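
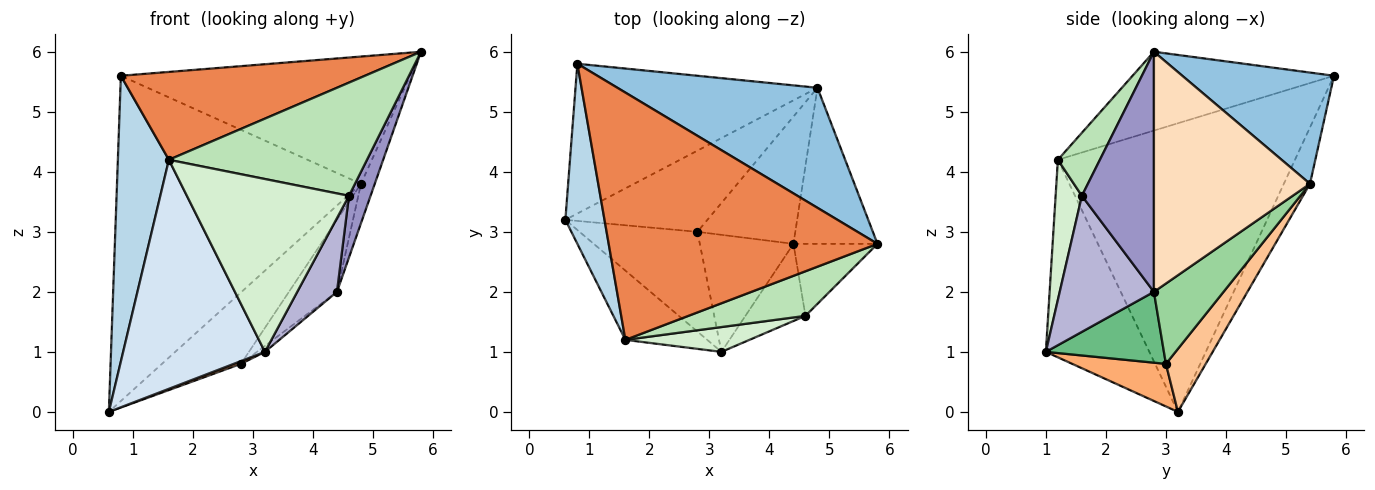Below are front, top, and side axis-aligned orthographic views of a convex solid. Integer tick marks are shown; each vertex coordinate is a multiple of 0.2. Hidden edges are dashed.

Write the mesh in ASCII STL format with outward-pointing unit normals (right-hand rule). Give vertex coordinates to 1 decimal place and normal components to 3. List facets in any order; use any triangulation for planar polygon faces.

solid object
 facet normal -0.097 0.904 -0.416
  outer loop
   vertex 4.8 5.4 3.8
   vertex 0.6 3.2 0.0
   vertex 0.8 5.8 5.6
  endloop
 endfacet
 facet normal 0.356 0.680 0.641
  outer loop
   vertex 4.8 5.4 3.8
   vertex 0.8 5.8 5.6
   vertex 5.8 2.8 6.0
  endloop
 endfacet
 facet normal -0.969 -0.209 0.131
  outer loop
   vertex 1.6 1.2 4.2
   vertex 0.8 5.8 5.6
   vertex 0.6 3.2 0.0
  endloop
 endfacet
 facet normal -0.573 -0.785 -0.237
  outer loop
   vertex 1.6 1.2 4.2
   vertex 0.6 3.2 0.0
   vertex 3.2 1.0 1.0
  endloop
 endfacet
 facet normal -0.266 -0.323 0.908
  outer loop
   vertex 1.6 1.2 4.2
   vertex 5.8 2.8 6.0
   vertex 0.8 5.8 5.6
  endloop
 endfacet
 facet normal 0.340 -0.026 -0.940
  outer loop
   vertex 2.8 3.0 0.8
   vertex 3.2 1.0 1.0
   vertex 0.6 3.2 0.0
  endloop
 endfacet
 facet normal 0.316 0.627 -0.712
  outer loop
   vertex 2.8 3.0 0.8
   vertex 0.6 3.2 0.0
   vertex 4.8 5.4 3.8
  endloop
 endfacet
 facet normal 0.941 0.083 -0.329
  outer loop
   vertex 4.4 2.8 2.0
   vertex 4.8 5.4 3.8
   vertex 5.8 2.8 6.0
  endloop
 endfacet
 facet normal 0.603 0.041 -0.797
  outer loop
   vertex 4.4 2.8 2.0
   vertex 3.2 1.0 1.0
   vertex 2.8 3.0 0.8
  endloop
 endfacet
 facet normal 0.581 0.401 -0.708
  outer loop
   vertex 4.4 2.8 2.0
   vertex 2.8 3.0 0.8
   vertex 4.8 5.4 3.8
  endloop
 endfacet
 facet normal 0.194 -0.913 0.360
  outer loop
   vertex 4.6 1.6 3.6
   vertex 5.8 2.8 6.0
   vertex 1.6 1.2 4.2
  endloop
 endfacet
 facet normal 0.158 -0.977 0.140
  outer loop
   vertex 4.6 1.6 3.6
   vertex 1.6 1.2 4.2
   vertex 3.2 1.0 1.0
  endloop
 endfacet
 facet normal 0.908 -0.272 -0.318
  outer loop
   vertex 4.6 1.6 3.6
   vertex 4.4 2.8 2.0
   vertex 5.8 2.8 6.0
  endloop
 endfacet
 facet normal 0.854 -0.360 -0.377
  outer loop
   vertex 4.6 1.6 3.6
   vertex 3.2 1.0 1.0
   vertex 4.4 2.8 2.0
  endloop
 endfacet
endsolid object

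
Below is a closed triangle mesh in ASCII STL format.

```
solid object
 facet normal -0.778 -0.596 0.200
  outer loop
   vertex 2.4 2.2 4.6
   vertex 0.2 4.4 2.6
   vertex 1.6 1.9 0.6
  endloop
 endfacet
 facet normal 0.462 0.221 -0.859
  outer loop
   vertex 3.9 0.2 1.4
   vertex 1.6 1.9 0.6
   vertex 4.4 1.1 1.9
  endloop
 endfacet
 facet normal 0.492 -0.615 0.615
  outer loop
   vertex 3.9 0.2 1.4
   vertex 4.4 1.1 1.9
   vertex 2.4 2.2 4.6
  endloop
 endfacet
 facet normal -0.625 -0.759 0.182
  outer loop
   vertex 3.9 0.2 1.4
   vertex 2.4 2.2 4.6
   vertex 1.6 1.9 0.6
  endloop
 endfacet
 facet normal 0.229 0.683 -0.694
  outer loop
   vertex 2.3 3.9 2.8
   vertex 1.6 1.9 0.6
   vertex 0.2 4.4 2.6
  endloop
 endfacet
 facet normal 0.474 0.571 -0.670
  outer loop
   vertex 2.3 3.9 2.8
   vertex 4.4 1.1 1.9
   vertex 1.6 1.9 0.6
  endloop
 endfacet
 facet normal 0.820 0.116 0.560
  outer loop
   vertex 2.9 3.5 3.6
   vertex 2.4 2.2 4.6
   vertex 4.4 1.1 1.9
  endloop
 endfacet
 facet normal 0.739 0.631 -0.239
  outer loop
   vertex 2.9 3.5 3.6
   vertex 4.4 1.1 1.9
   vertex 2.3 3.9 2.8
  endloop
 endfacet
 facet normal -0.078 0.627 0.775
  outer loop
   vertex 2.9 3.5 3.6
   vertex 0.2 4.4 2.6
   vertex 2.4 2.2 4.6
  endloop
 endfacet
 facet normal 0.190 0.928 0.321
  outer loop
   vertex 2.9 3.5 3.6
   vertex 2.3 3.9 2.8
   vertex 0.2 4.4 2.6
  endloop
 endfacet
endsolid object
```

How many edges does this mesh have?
15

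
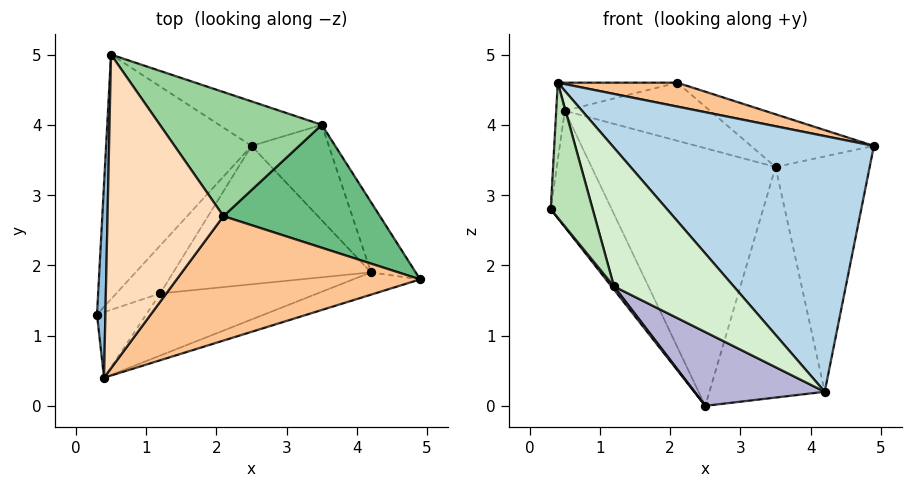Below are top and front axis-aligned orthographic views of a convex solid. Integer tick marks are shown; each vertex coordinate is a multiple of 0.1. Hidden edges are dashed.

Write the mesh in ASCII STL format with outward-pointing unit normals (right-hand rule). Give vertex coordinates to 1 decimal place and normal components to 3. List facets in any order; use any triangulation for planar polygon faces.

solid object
 facet normal -0.851 0.226 -0.475
  outer loop
   vertex 2.5 3.7 0.0
   vertex 0.3 1.3 2.8
   vertex 0.5 5.0 4.2
  endloop
 endfacet
 facet normal -0.997 0.028 0.069
  outer loop
   vertex 0.4 0.4 4.6
   vertex 0.5 5.0 4.2
   vertex 0.3 1.3 2.8
  endloop
 endfacet
 facet normal 0.281 -0.956 -0.083
  outer loop
   vertex 4.2 1.9 0.2
   vertex 4.9 1.8 3.7
   vertex 0.4 0.4 4.6
  endloop
 endfacet
 facet normal 0.272 0.948 -0.164
  outer loop
   vertex 3.5 4.0 3.4
   vertex 2.5 3.7 0.0
   vertex 0.5 5.0 4.2
  endloop
 endfacet
 facet normal 0.843 0.515 -0.154
  outer loop
   vertex 3.5 4.0 3.4
   vertex 4.9 1.8 3.7
   vertex 4.2 1.9 0.2
  endloop
 endfacet
 facet normal 0.715 0.646 -0.267
  outer loop
   vertex 3.5 4.0 3.4
   vertex 4.2 1.9 0.2
   vertex 2.5 3.7 0.0
  endloop
 endfacet
 facet normal 0.247 -0.183 0.952
  outer loop
   vertex 2.1 2.7 4.6
   vertex 0.4 0.4 4.6
   vertex 4.9 1.8 3.7
  endloop
 endfacet
 facet normal -0.120 0.089 0.989
  outer loop
   vertex 2.1 2.7 4.6
   vertex 0.5 5.0 4.2
   vertex 0.4 0.4 4.6
  endloop
 endfacet
 facet normal 0.389 0.363 0.847
  outer loop
   vertex 2.1 2.7 4.6
   vertex 4.9 1.8 3.7
   vertex 3.5 4.0 3.4
  endloop
 endfacet
 facet normal 0.358 0.396 0.846
  outer loop
   vertex 2.1 2.7 4.6
   vertex 3.5 4.0 3.4
   vertex 0.5 5.0 4.2
  endloop
 endfacet
 facet normal -0.228 -0.876 -0.425
  outer loop
   vertex 1.2 1.6 1.7
   vertex 0.4 0.4 4.6
   vertex 0.3 1.3 2.8
  endloop
 endfacet
 facet normal -0.112 -0.907 -0.406
  outer loop
   vertex 1.2 1.6 1.7
   vertex 4.2 1.9 0.2
   vertex 0.4 0.4 4.6
  endloop
 endfacet
 facet normal -0.768 -0.043 -0.640
  outer loop
   vertex 1.2 1.6 1.7
   vertex 0.3 1.3 2.8
   vertex 2.5 3.7 0.0
  endloop
 endfacet
 facet normal -0.367 -0.438 -0.821
  outer loop
   vertex 1.2 1.6 1.7
   vertex 2.5 3.7 0.0
   vertex 4.2 1.9 0.2
  endloop
 endfacet
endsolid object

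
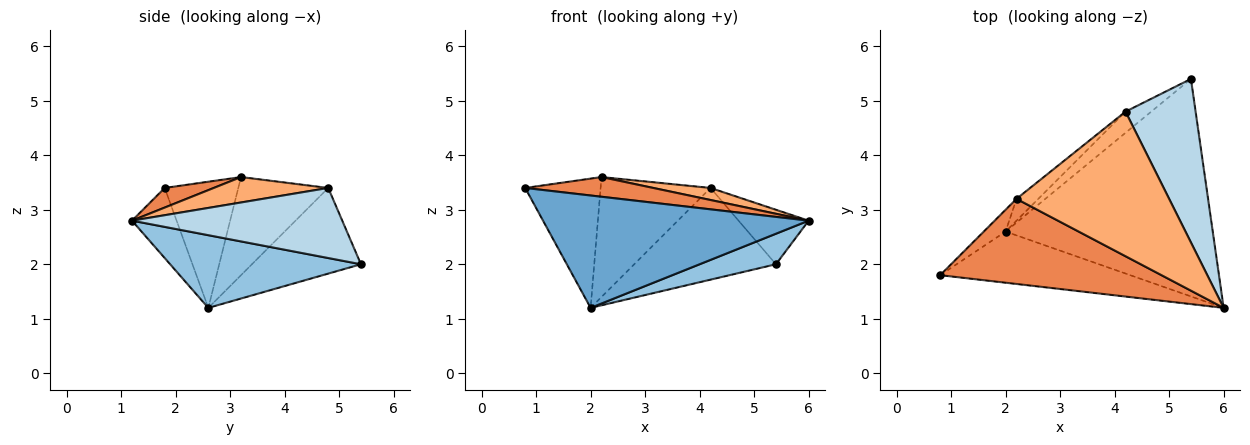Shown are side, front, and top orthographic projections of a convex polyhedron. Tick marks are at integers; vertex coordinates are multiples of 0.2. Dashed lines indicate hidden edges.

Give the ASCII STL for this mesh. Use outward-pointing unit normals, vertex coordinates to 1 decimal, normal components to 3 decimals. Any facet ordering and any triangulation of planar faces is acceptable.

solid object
 facet normal -0.151 -0.900 -0.410
  outer loop
   vertex 2.0 2.6 1.2
   vertex 6.0 1.2 2.8
   vertex 0.8 1.8 3.4
  endloop
 endfacet
 facet normal 0.328 -0.131 -0.935
  outer loop
   vertex 2.0 2.6 1.2
   vertex 5.4 5.4 2.0
   vertex 6.0 1.2 2.8
  endloop
 endfacet
 facet normal 0.688 0.229 0.688
  outer loop
   vertex 4.2 4.8 3.4
   vertex 6.0 1.2 2.8
   vertex 5.4 5.4 2.0
  endloop
 endfacet
 facet normal -0.600 0.780 -0.180
  outer loop
   vertex 4.2 4.8 3.4
   vertex 5.4 5.4 2.0
   vertex 2.0 2.6 1.2
  endloop
 endfacet
 facet normal 0.086 -0.225 0.971
  outer loop
   vertex 2.2 3.2 3.6
   vertex 0.8 1.8 3.4
   vertex 6.0 1.2 2.8
  endloop
 endfacet
 facet normal 0.164 -0.082 0.983
  outer loop
   vertex 2.2 3.2 3.6
   vertex 6.0 1.2 2.8
   vertex 4.2 4.8 3.4
  endloop
 endfacet
 facet normal -0.693 0.711 -0.120
  outer loop
   vertex 2.2 3.2 3.6
   vertex 2.0 2.6 1.2
   vertex 0.8 1.8 3.4
  endloop
 endfacet
 facet normal -0.627 0.766 -0.139
  outer loop
   vertex 2.2 3.2 3.6
   vertex 4.2 4.8 3.4
   vertex 2.0 2.6 1.2
  endloop
 endfacet
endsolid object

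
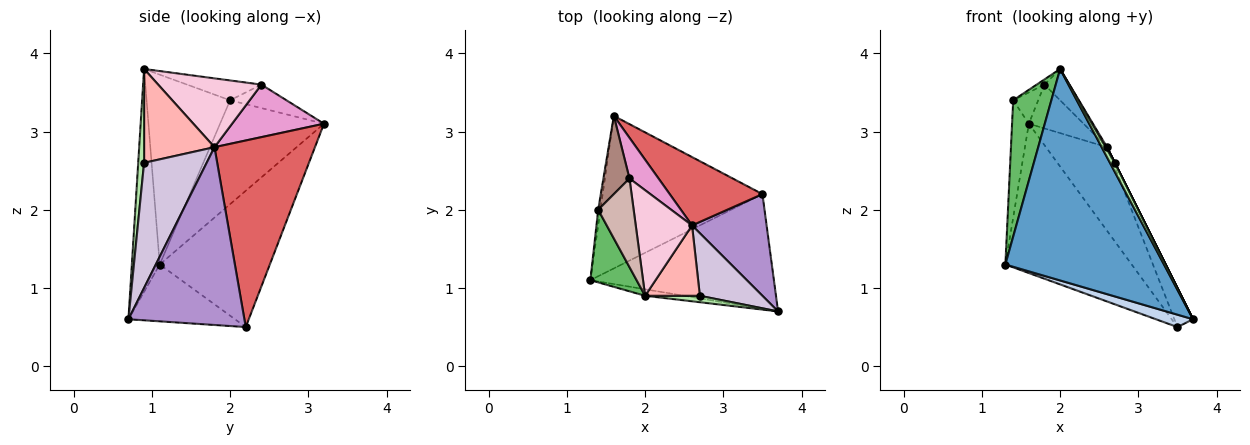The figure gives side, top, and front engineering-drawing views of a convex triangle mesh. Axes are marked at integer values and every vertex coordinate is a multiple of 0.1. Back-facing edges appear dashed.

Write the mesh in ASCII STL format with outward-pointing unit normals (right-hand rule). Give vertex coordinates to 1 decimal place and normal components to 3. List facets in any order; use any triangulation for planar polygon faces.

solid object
 facet normal -0.173 -0.984 -0.030
  outer loop
   vertex 2.0 0.9 3.8
   vertex 1.3 1.1 1.3
   vertex 3.7 0.7 0.6
  endloop
 endfacet
 facet normal -0.294 -0.103 -0.950
  outer loop
   vertex 3.5 2.2 0.5
   vertex 3.7 0.7 0.6
   vertex 1.3 1.1 1.3
  endloop
 endfacet
 facet normal -0.521 0.597 -0.610
  outer loop
   vertex 3.5 2.2 0.5
   vertex 1.3 1.1 1.3
   vertex 1.6 3.2 3.1
  endloop
 endfacet
 facet normal -0.987 0.159 -0.021
  outer loop
   vertex 1.4 2.0 3.4
   vertex 1.6 3.2 3.1
   vertex 1.3 1.1 1.3
  endloop
 endfacet
 facet normal -0.888 -0.406 0.216
  outer loop
   vertex 1.4 2.0 3.4
   vertex 1.3 1.1 1.3
   vertex 2.0 0.9 3.8
  endloop
 endfacet
 facet normal 0.701 -0.584 0.409
  outer loop
   vertex 2.7 0.9 2.6
   vertex 2.0 0.9 3.8
   vertex 3.7 0.7 0.6
  endloop
 endfacet
 facet normal 0.787 0.478 0.391
  outer loop
   vertex 2.6 1.8 2.8
   vertex 3.5 2.2 0.5
   vertex 1.6 3.2 3.1
  endloop
 endfacet
 facet normal 0.864 -0.016 0.504
  outer loop
   vertex 2.6 1.8 2.8
   vertex 2.0 0.9 3.8
   vertex 2.7 0.9 2.6
  endloop
 endfacet
 facet normal 0.912 0.147 0.383
  outer loop
   vertex 2.6 1.8 2.8
   vertex 3.7 0.7 0.6
   vertex 3.5 2.2 0.5
  endloop
 endfacet
 facet normal 0.894 0.000 0.447
  outer loop
   vertex 2.6 1.8 2.8
   vertex 2.7 0.9 2.6
   vertex 3.7 0.7 0.6
  endloop
 endfacet
 facet normal -0.641 0.285 0.712
  outer loop
   vertex 1.8 2.4 3.6
   vertex 1.6 3.2 3.1
   vertex 1.4 2.0 3.4
  endloop
 endfacet
 facet normal -0.487 0.051 0.872
  outer loop
   vertex 1.8 2.4 3.6
   vertex 1.4 2.0 3.4
   vertex 2.0 0.9 3.8
  endloop
 endfacet
 facet normal 0.776 0.462 0.429
  outer loop
   vertex 1.8 2.4 3.6
   vertex 2.6 1.8 2.8
   vertex 1.6 3.2 3.1
  endloop
 endfacet
 facet normal 0.761 0.184 0.622
  outer loop
   vertex 1.8 2.4 3.6
   vertex 2.0 0.9 3.8
   vertex 2.6 1.8 2.8
  endloop
 endfacet
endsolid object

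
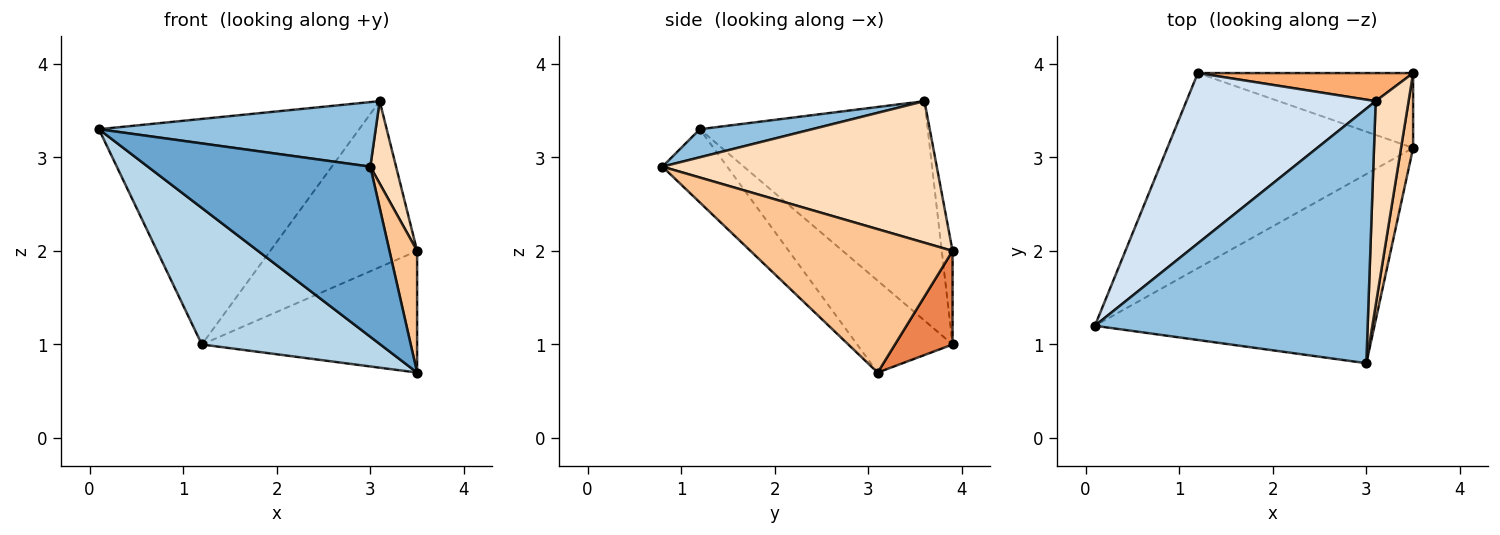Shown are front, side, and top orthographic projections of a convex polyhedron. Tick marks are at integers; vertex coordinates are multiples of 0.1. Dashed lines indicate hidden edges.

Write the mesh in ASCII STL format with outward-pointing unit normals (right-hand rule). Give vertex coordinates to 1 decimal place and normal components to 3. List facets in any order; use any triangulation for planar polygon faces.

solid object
 facet normal -0.191 -0.656 -0.730
  outer loop
   vertex 3.0 0.8 2.9
   vertex 0.1 1.2 3.3
   vertex 3.5 3.1 0.7
  endloop
 endfacet
 facet normal 0.099 -0.245 0.965
  outer loop
   vertex 3.1 3.6 3.6
   vertex 0.1 1.2 3.3
   vertex 3.0 0.8 2.9
  endloop
 endfacet
 facet normal -0.293 -0.548 -0.783
  outer loop
   vertex 1.2 3.9 1.0
   vertex 3.5 3.1 0.7
   vertex 0.1 1.2 3.3
  endloop
 endfacet
 facet normal -0.573 0.654 0.494
  outer loop
   vertex 1.2 3.9 1.0
   vertex 0.1 1.2 3.3
   vertex 3.1 3.6 3.6
  endloop
 endfacet
 facet normal 0.222 0.830 -0.511
  outer loop
   vertex 3.5 3.9 2.0
   vertex 3.5 3.1 0.7
   vertex 1.2 3.9 1.0
  endloop
 endfacet
 facet normal -0.072 0.983 0.166
  outer loop
   vertex 3.5 3.9 2.0
   vertex 1.2 3.9 1.0
   vertex 3.1 3.6 3.6
  endloop
 endfacet
 facet normal 0.987 -0.135 0.083
  outer loop
   vertex 3.5 3.9 2.0
   vertex 3.0 0.8 2.9
   vertex 3.5 3.1 0.7
  endloop
 endfacet
 facet normal 0.970 -0.091 0.225
  outer loop
   vertex 3.5 3.9 2.0
   vertex 3.1 3.6 3.6
   vertex 3.0 0.8 2.9
  endloop
 endfacet
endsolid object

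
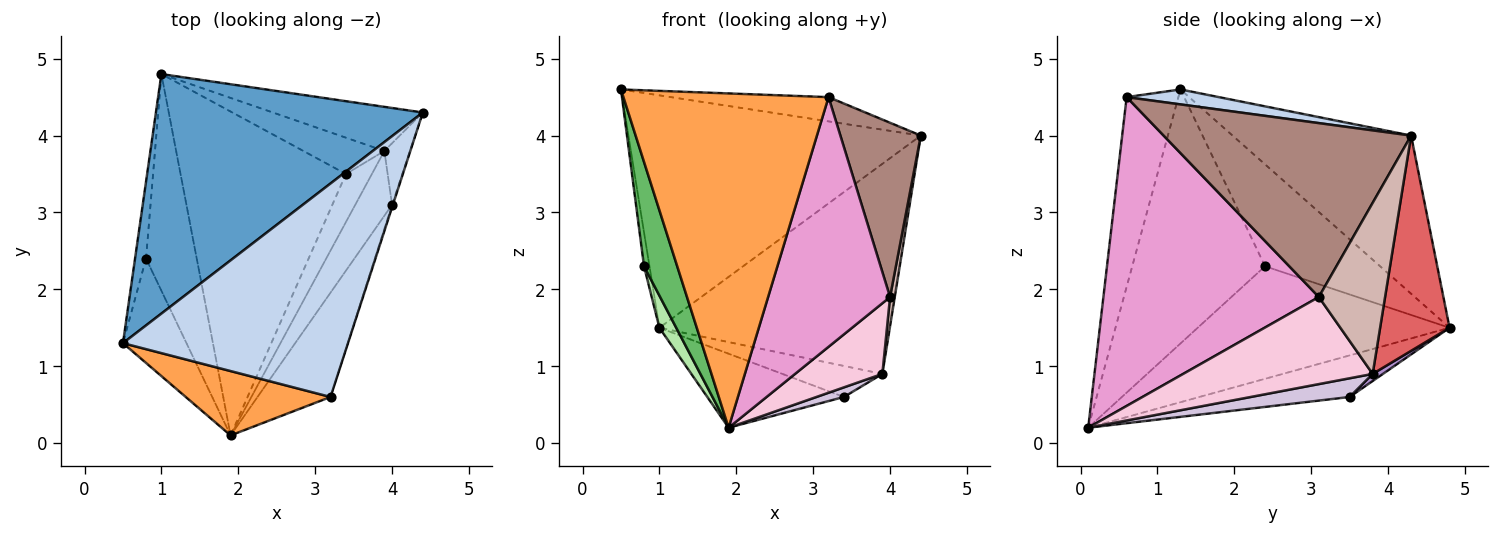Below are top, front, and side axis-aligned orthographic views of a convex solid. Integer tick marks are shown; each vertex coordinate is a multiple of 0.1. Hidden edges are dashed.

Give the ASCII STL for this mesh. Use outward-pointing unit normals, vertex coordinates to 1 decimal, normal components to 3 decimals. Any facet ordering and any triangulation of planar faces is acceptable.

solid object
 facet normal -0.391 0.641 0.660
  outer loop
   vertex 1.0 4.8 1.5
   vertex 0.5 1.3 4.6
   vertex 4.4 4.3 4.0
  endloop
 endfacet
 facet normal 0.066 0.113 0.991
  outer loop
   vertex 3.2 0.6 4.5
   vertex 4.4 4.3 4.0
   vertex 0.5 1.3 4.6
  endloop
 endfacet
 facet normal -0.240 -0.953 0.183
  outer loop
   vertex 3.2 0.6 4.5
   vertex 0.5 1.3 4.6
   vertex 1.9 0.1 0.2
  endloop
 endfacet
 facet normal -0.993 0.047 -0.107
  outer loop
   vertex 0.8 2.4 2.3
   vertex 0.5 1.3 4.6
   vertex 1.0 4.8 1.5
  endloop
 endfacet
 facet normal -0.943 -0.236 -0.236
  outer loop
   vertex 0.8 2.4 2.3
   vertex 1.9 0.1 0.2
   vertex 0.5 1.3 4.6
  endloop
 endfacet
 facet normal -0.910 -0.061 -0.410
  outer loop
   vertex 0.8 2.4 2.3
   vertex 1.0 4.8 1.5
   vertex 1.9 0.1 0.2
  endloop
 endfacet
 facet normal 0.283 0.939 -0.197
  outer loop
   vertex 3.9 3.8 0.9
   vertex 1.0 4.8 1.5
   vertex 4.4 4.3 4.0
  endloop
 endfacet
 facet normal -0.238 0.216 -0.947
  outer loop
   vertex 3.4 3.5 0.6
   vertex 1.9 0.1 0.2
   vertex 1.0 4.8 1.5
  endloop
 endfacet
 facet normal 0.066 0.648 -0.759
  outer loop
   vertex 3.4 3.5 0.6
   vertex 1.0 4.8 1.5
   vertex 3.9 3.8 0.9
  endloop
 endfacet
 facet normal 0.577 -0.160 -0.801
  outer loop
   vertex 3.4 3.5 0.6
   vertex 3.9 3.8 0.9
   vertex 1.9 0.1 0.2
  endloop
 endfacet
 facet normal 0.951 -0.309 -0.005
  outer loop
   vertex 4.0 3.1 1.9
   vertex 4.4 4.3 4.0
   vertex 3.2 0.6 4.5
  endloop
 endfacet
 facet normal 0.987 -0.070 -0.148
  outer loop
   vertex 4.0 3.1 1.9
   vertex 3.9 3.8 0.9
   vertex 4.4 4.3 4.0
  endloop
 endfacet
 facet normal 0.852 -0.482 -0.202
  outer loop
   vertex 4.0 3.1 1.9
   vertex 3.2 0.6 4.5
   vertex 1.9 0.1 0.2
  endloop
 endfacet
 facet normal 0.848 -0.391 -0.358
  outer loop
   vertex 4.0 3.1 1.9
   vertex 1.9 0.1 0.2
   vertex 3.9 3.8 0.9
  endloop
 endfacet
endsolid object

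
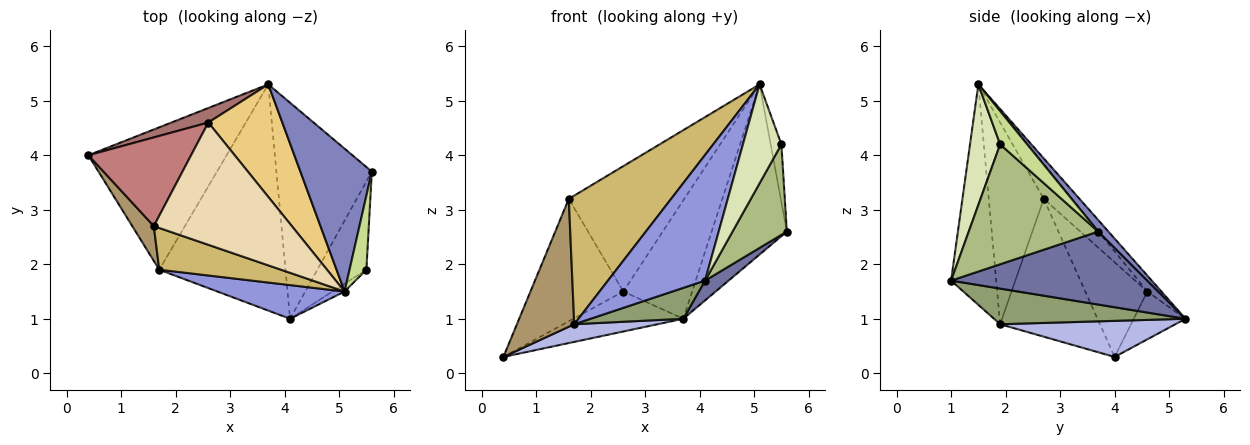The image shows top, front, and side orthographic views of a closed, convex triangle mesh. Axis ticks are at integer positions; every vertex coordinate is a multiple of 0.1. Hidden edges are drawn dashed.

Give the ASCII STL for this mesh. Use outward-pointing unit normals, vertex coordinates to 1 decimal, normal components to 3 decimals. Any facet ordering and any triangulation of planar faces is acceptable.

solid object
 facet normal 0.606 -0.073 -0.792
  outer loop
   vertex 3.7 5.3 1.0
   vertex 5.6 3.7 2.6
   vertex 4.1 1.0 1.7
  endloop
 endfacet
 facet normal 0.103 0.762 0.640
  outer loop
   vertex 3.7 5.3 1.0
   vertex 5.1 1.5 5.3
   vertex 5.6 3.7 2.6
  endloop
 endfacet
 facet normal -0.409 -0.881 0.236
  outer loop
   vertex 1.7 1.9 0.9
   vertex 4.1 1.0 1.7
   vertex 5.1 1.5 5.3
  endloop
 endfacet
 facet normal 0.251 -0.119 -0.961
  outer loop
   vertex 1.7 1.9 0.9
   vertex 0.4 4.0 0.3
   vertex 3.7 5.3 1.0
  endloop
 endfacet
 facet normal 0.269 -0.130 -0.954
  outer loop
   vertex 1.7 1.9 0.9
   vertex 3.7 5.3 1.0
   vertex 4.1 1.0 1.7
  endloop
 endfacet
 facet normal 0.863 -0.362 -0.353
  outer loop
   vertex 5.5 1.9 4.2
   vertex 4.1 1.0 1.7
   vertex 5.6 3.7 2.6
  endloop
 endfacet
 facet normal 0.841 0.333 0.427
  outer loop
   vertex 5.5 1.9 4.2
   vertex 5.6 3.7 2.6
   vertex 5.1 1.5 5.3
  endloop
 endfacet
 facet normal 0.616 -0.786 -0.062
  outer loop
   vertex 5.5 1.9 4.2
   vertex 5.1 1.5 5.3
   vertex 4.1 1.0 1.7
  endloop
 endfacet
 facet normal -0.859 -0.494 0.134
  outer loop
   vertex 1.6 2.7 3.2
   vertex 0.4 4.0 0.3
   vertex 1.7 1.9 0.9
  endloop
 endfacet
 facet normal -0.455 -0.847 0.275
  outer loop
   vertex 1.6 2.7 3.2
   vertex 1.7 1.9 0.9
   vertex 5.1 1.5 5.3
  endloop
 endfacet
 facet normal -0.147 0.717 0.681
  outer loop
   vertex 2.6 4.6 1.5
   vertex 5.1 1.5 5.3
   vertex 3.7 5.3 1.0
  endloop
 endfacet
 facet normal -0.171 0.705 0.688
  outer loop
   vertex 2.6 4.6 1.5
   vertex 1.6 2.7 3.2
   vertex 5.1 1.5 5.3
  endloop
 endfacet
 facet normal -0.405 0.859 0.312
  outer loop
   vertex 2.6 4.6 1.5
   vertex 3.7 5.3 1.0
   vertex 0.4 4.0 0.3
  endloop
 endfacet
 facet normal -0.476 0.712 0.516
  outer loop
   vertex 2.6 4.6 1.5
   vertex 0.4 4.0 0.3
   vertex 1.6 2.7 3.2
  endloop
 endfacet
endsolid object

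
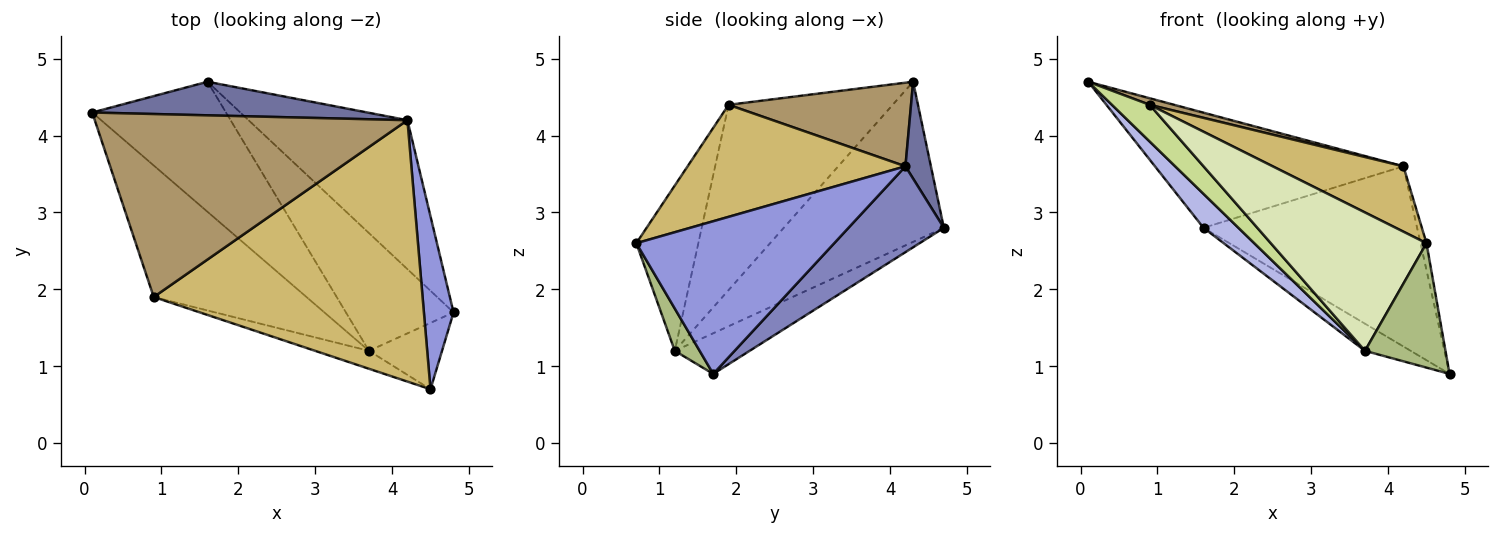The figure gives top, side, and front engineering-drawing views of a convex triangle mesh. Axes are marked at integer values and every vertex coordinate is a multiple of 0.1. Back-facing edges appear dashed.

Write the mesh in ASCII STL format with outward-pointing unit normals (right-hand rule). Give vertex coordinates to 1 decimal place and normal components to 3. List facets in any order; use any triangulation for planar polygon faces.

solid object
 facet normal 0.098 0.955 0.279
  outer loop
   vertex 4.2 4.2 3.6
   vertex 1.6 4.7 2.8
   vertex 0.1 4.3 4.7
  endloop
 endfacet
 facet normal 0.326 0.729 -0.602
  outer loop
   vertex 4.2 4.2 3.6
   vertex 4.8 1.7 0.9
   vertex 1.6 4.7 2.8
  endloop
 endfacet
 facet normal 0.981 0.030 0.191
  outer loop
   vertex 4.2 4.2 3.6
   vertex 4.5 0.7 2.6
   vertex 4.8 1.7 0.9
  endloop
 endfacet
 facet normal -0.757 -0.165 -0.632
  outer loop
   vertex 3.7 1.2 1.2
   vertex 0.1 4.3 4.7
   vertex 1.6 4.7 2.8
  endloop
 endfacet
 facet normal -0.345 0.211 -0.915
  outer loop
   vertex 3.7 1.2 1.2
   vertex 1.6 4.7 2.8
   vertex 4.8 1.7 0.9
  endloop
 endfacet
 facet normal 0.263 -0.851 -0.454
  outer loop
   vertex 3.7 1.2 1.2
   vertex 4.8 1.7 0.9
   vertex 4.5 0.7 2.6
  endloop
 endfacet
 facet normal -0.760 -0.175 -0.626
  outer loop
   vertex 0.9 1.9 4.4
   vertex 0.1 4.3 4.7
   vertex 3.7 1.2 1.2
  endloop
 endfacet
 facet normal -0.367 -0.922 -0.120
  outer loop
   vertex 0.9 1.9 4.4
   vertex 3.7 1.2 1.2
   vertex 4.5 0.7 2.6
  endloop
 endfacet
 facet normal 0.258 -0.035 0.965
  outer loop
   vertex 0.9 1.9 4.4
   vertex 4.2 4.2 3.6
   vertex 0.1 4.3 4.7
  endloop
 endfacet
 facet normal 0.375 -0.225 0.899
  outer loop
   vertex 0.9 1.9 4.4
   vertex 4.5 0.7 2.6
   vertex 4.2 4.2 3.6
  endloop
 endfacet
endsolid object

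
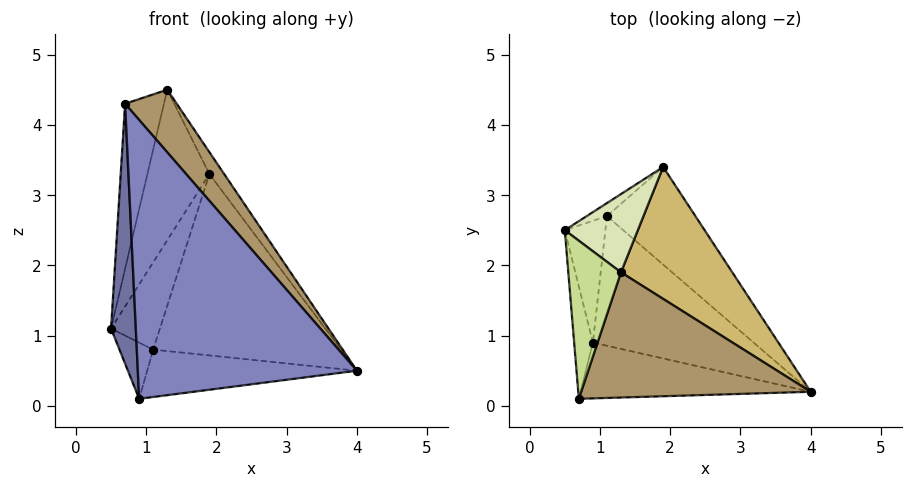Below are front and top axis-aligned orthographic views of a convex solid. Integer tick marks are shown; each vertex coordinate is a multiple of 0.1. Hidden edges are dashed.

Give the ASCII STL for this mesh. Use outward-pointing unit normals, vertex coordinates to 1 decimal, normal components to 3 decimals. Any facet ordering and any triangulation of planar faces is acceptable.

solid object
 facet normal -0.978 -0.192 -0.083
  outer loop
   vertex 0.9 0.9 0.1
   vertex 0.7 0.1 4.3
   vertex 0.5 2.5 1.1
  endloop
 endfacet
 facet normal -0.192 -0.962 -0.192
  outer loop
   vertex 0.9 0.9 0.1
   vertex 4.0 0.2 0.5
   vertex 0.7 0.1 4.3
  endloop
 endfacet
 facet normal -0.374 0.917 -0.137
  outer loop
   vertex 1.1 2.7 0.8
   vertex 0.5 2.5 1.1
   vertex 1.9 3.4 3.3
  endloop
 endfacet
 facet normal 0.579 0.718 -0.386
  outer loop
   vertex 1.1 2.7 0.8
   vertex 1.9 3.4 3.3
   vertex 4.0 0.2 0.5
  endloop
 endfacet
 facet normal -0.510 0.360 -0.781
  outer loop
   vertex 1.1 2.7 0.8
   vertex 0.9 0.9 0.1
   vertex 0.5 2.5 1.1
  endloop
 endfacet
 facet normal 0.195 0.337 -0.921
  outer loop
   vertex 1.1 2.7 0.8
   vertex 4.0 0.2 0.5
   vertex 0.9 0.9 0.1
  endloop
 endfacet
 facet normal -0.923 0.278 0.266
  outer loop
   vertex 1.3 1.9 4.5
   vertex 0.5 2.5 1.1
   vertex 0.7 0.1 4.3
  endloop
 endfacet
 facet normal -0.792 0.542 0.282
  outer loop
   vertex 1.3 1.9 4.5
   vertex 1.9 3.4 3.3
   vertex 0.5 2.5 1.1
  endloop
 endfacet
 facet normal 0.722 -0.309 0.619
  outer loop
   vertex 1.3 1.9 4.5
   vertex 0.7 0.1 4.3
   vertex 4.0 0.2 0.5
  endloop
 endfacet
 facet normal 0.843 0.088 0.531
  outer loop
   vertex 1.3 1.9 4.5
   vertex 4.0 0.2 0.5
   vertex 1.9 3.4 3.3
  endloop
 endfacet
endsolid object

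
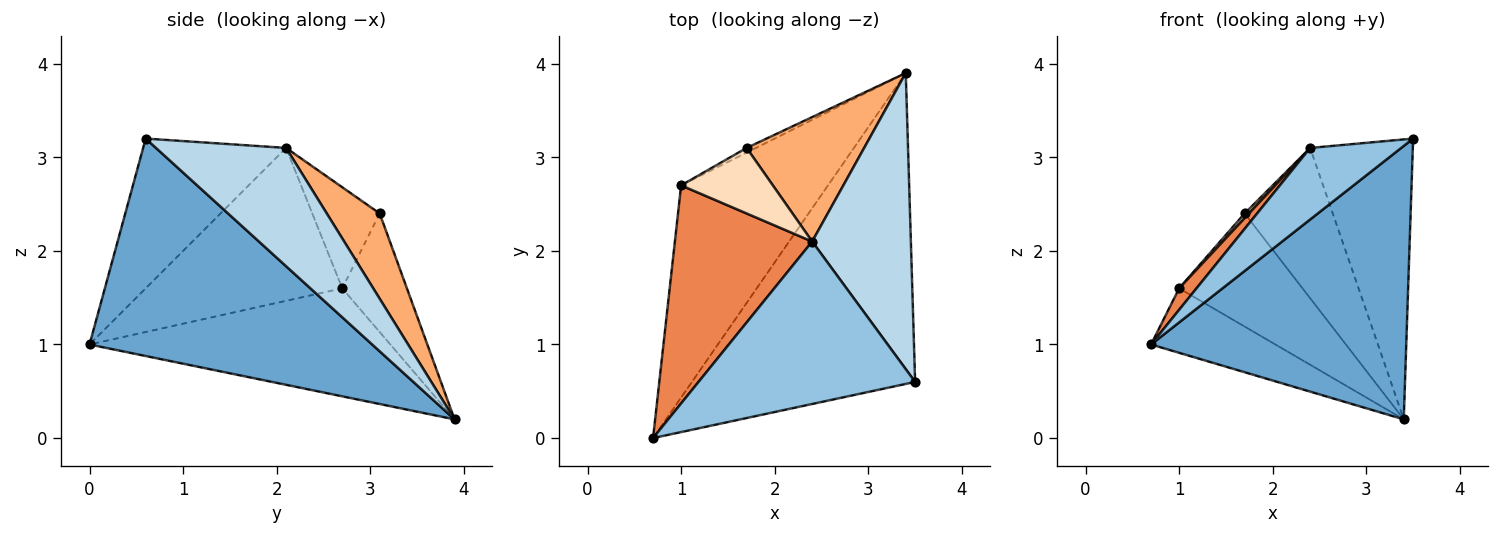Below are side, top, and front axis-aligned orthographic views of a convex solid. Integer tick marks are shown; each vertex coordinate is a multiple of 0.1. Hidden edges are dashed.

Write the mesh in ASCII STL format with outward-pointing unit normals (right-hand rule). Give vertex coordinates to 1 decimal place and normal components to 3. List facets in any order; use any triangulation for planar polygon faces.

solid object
 facet normal 0.590 -0.533 -0.606
  outer loop
   vertex 3.4 3.9 0.2
   vertex 3.5 0.6 3.2
   vertex 0.7 0.0 1.0
  endloop
 endfacet
 facet normal -0.535 -0.341 0.773
  outer loop
   vertex 2.4 2.1 3.1
   vertex 0.7 0.0 1.0
   vertex 3.5 0.6 3.2
  endloop
 endfacet
 facet normal 0.657 0.518 0.548
  outer loop
   vertex 2.4 2.1 3.1
   vertex 3.5 0.6 3.2
   vertex 3.4 3.9 0.2
  endloop
 endfacet
 facet normal -0.575 0.238 -0.783
  outer loop
   vertex 1.0 2.7 1.6
   vertex 3.4 3.9 0.2
   vertex 0.7 0.0 1.0
  endloop
 endfacet
 facet normal -0.742 -0.066 0.667
  outer loop
   vertex 1.0 2.7 1.6
   vertex 0.7 0.0 1.0
   vertex 2.4 2.1 3.1
  endloop
 endfacet
 facet normal 0.420 0.699 0.579
  outer loop
   vertex 1.7 3.1 2.4
   vertex 2.4 2.1 3.1
   vertex 3.4 3.9 0.2
  endloop
 endfacet
 facet normal -0.464 0.885 -0.037
  outer loop
   vertex 1.7 3.1 2.4
   vertex 3.4 3.9 0.2
   vertex 1.0 2.7 1.6
  endloop
 endfacet
 facet normal -0.740 -0.048 0.671
  outer loop
   vertex 1.7 3.1 2.4
   vertex 1.0 2.7 1.6
   vertex 2.4 2.1 3.1
  endloop
 endfacet
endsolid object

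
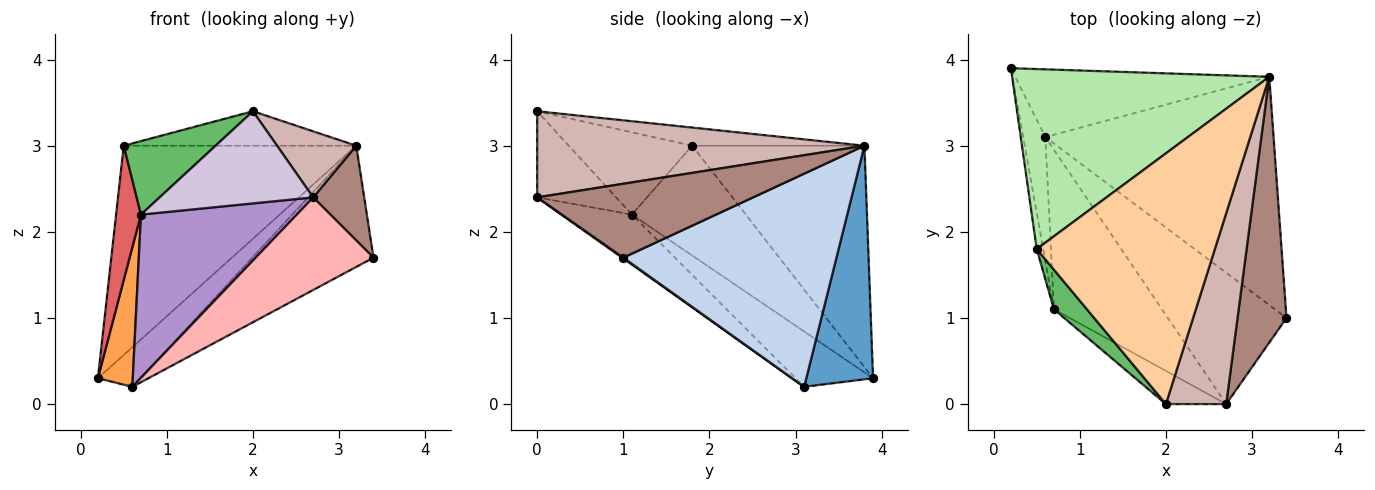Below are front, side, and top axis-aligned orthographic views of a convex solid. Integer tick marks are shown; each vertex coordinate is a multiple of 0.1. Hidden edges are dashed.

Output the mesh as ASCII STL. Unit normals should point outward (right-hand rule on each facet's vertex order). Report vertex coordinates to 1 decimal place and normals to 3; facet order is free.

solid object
 facet normal 0.622 0.395 -0.676
  outer loop
   vertex 3.2 3.8 3.0
   vertex 0.6 3.1 0.2
   vertex 0.2 3.9 0.3
  endloop
 endfacet
 facet normal 0.636 0.362 -0.681
  outer loop
   vertex 3.2 3.8 3.0
   vertex 3.4 1.0 1.7
   vertex 0.6 3.1 0.2
  endloop
 endfacet
 facet normal -0.857 -0.386 -0.343
  outer loop
   vertex 0.7 1.1 2.2
   vertex 0.2 3.9 0.3
   vertex 0.6 3.1 0.2
  endloop
 endfacet
 facet normal -0.100 0.135 0.986
  outer loop
   vertex 0.5 1.8 3.0
   vertex 2.0 0.0 3.4
   vertex 3.2 3.8 3.0
  endloop
 endfacet
 facet normal -0.764 -0.568 0.306
  outer loop
   vertex 0.5 1.8 3.0
   vertex 0.7 1.1 2.2
   vertex 2.0 0.0 3.4
  endloop
 endfacet
 facet normal -0.490 0.661 0.569
  outer loop
   vertex 0.5 1.8 3.0
   vertex 3.2 3.8 3.0
   vertex 0.2 3.9 0.3
  endloop
 endfacet
 facet normal -0.975 -0.213 -0.057
  outer loop
   vertex 0.5 1.8 3.0
   vertex 0.2 3.9 0.3
   vertex 0.7 1.1 2.2
  endloop
 endfacet
 facet normal 0.006 -0.576 -0.817
  outer loop
   vertex 2.7 0.0 2.4
   vertex 0.6 3.1 0.2
   vertex 3.4 1.0 1.7
  endloop
 endfacet
 facet normal -0.308 -0.680 -0.665
  outer loop
   vertex 2.7 0.0 2.4
   vertex 0.7 1.1 2.2
   vertex 0.6 3.1 0.2
  endloop
 endfacet
 facet normal -0.435 -0.847 -0.305
  outer loop
   vertex 2.7 0.0 2.4
   vertex 2.0 0.0 3.4
   vertex 0.7 1.1 2.2
  endloop
 endfacet
 facet normal 0.818 -0.193 0.542
  outer loop
   vertex 2.7 0.0 2.4
   vertex 3.4 1.0 1.7
   vertex 3.2 3.8 3.0
  endloop
 endfacet
 facet normal 0.804 -0.195 0.563
  outer loop
   vertex 2.7 0.0 2.4
   vertex 3.2 3.8 3.0
   vertex 2.0 0.0 3.4
  endloop
 endfacet
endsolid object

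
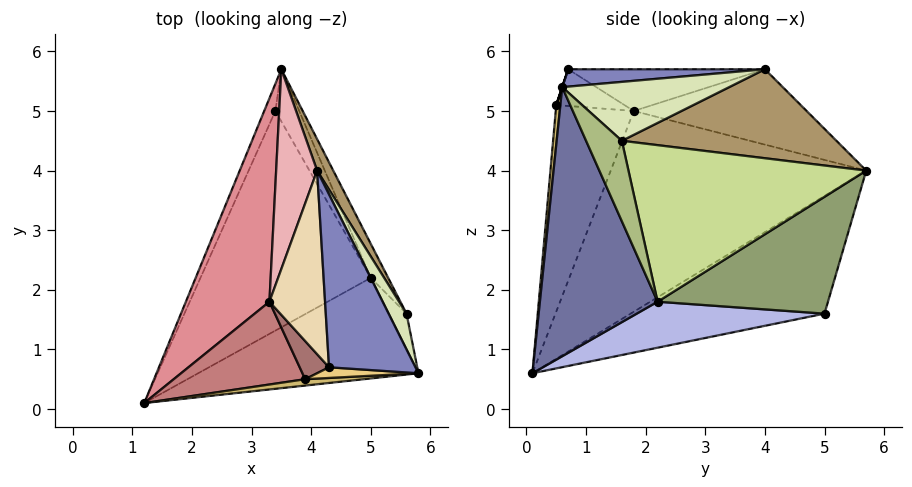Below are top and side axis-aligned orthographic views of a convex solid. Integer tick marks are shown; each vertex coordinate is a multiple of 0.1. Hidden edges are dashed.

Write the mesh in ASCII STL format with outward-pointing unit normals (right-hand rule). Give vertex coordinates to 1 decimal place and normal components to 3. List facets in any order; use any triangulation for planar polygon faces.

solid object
 facet normal 0.537 -0.720 -0.439
  outer loop
   vertex 5.0 2.2 1.8
   vertex 5.8 0.6 5.4
   vertex 1.2 0.1 0.6
  endloop
 endfacet
 facet normal 0.197 0.012 0.980
  outer loop
   vertex 4.3 0.7 5.7
   vertex 5.8 0.6 5.4
   vertex 4.1 4.0 5.7
  endloop
 endfacet
 facet normal -0.902 0.423 -0.086
  outer loop
   vertex 3.4 5.0 1.6
   vertex 1.2 0.1 0.6
   vertex 3.5 5.7 4.0
  endloop
 endfacet
 facet normal 0.260 0.080 -0.962
  outer loop
   vertex 3.4 5.0 1.6
   vertex 5.0 2.2 1.8
   vertex 1.2 0.1 0.6
  endloop
 endfacet
 facet normal 0.860 0.479 -0.176
  outer loop
   vertex 3.4 5.0 1.6
   vertex 3.5 5.7 4.0
   vertex 5.0 2.2 1.8
  endloop
 endfacet
 facet normal 0.976 0.000 -0.217
  outer loop
   vertex 5.6 1.6 4.5
   vertex 5.8 0.6 5.4
   vertex 5.0 2.2 1.8
  endloop
 endfacet
 facet normal 0.891 0.444 -0.099
  outer loop
   vertex 5.6 1.6 4.5
   vertex 5.0 2.2 1.8
   vertex 3.5 5.7 4.0
  endloop
 endfacet
 facet normal 0.872 0.412 0.265
  outer loop
   vertex 5.6 1.6 4.5
   vertex 4.1 4.0 5.7
   vertex 5.8 0.6 5.4
  endloop
 endfacet
 facet normal 0.871 0.465 0.158
  outer loop
   vertex 5.6 1.6 4.5
   vertex 3.5 5.7 4.0
   vertex 4.1 4.0 5.7
  endloop
 endfacet
 facet normal 0.043 -0.997 0.063
  outer loop
   vertex 3.9 0.5 5.1
   vertex 1.2 0.1 0.6
   vertex 5.8 0.6 5.4
  endloop
 endfacet
 facet normal 0.000 -0.949 0.316
  outer loop
   vertex 3.9 0.5 5.1
   vertex 5.8 0.6 5.4
   vertex 4.3 0.7 5.7
  endloop
 endfacet
 facet normal -0.600 -0.036 0.799
  outer loop
   vertex 3.3 1.8 5.0
   vertex 4.3 0.7 5.7
   vertex 4.1 4.0 5.7
  endloop
 endfacet
 facet normal -0.745 -0.298 0.596
  outer loop
   vertex 3.3 1.8 5.0
   vertex 3.9 0.5 5.1
   vertex 4.3 0.7 5.7
  endloop
 endfacet
 facet normal -0.797 -0.329 0.507
  outer loop
   vertex 3.3 1.8 5.0
   vertex 1.2 0.1 0.6
   vertex 3.9 0.5 5.1
  endloop
 endfacet
 facet normal -0.914 0.144 0.380
  outer loop
   vertex 3.3 1.8 5.0
   vertex 3.5 5.7 4.0
   vertex 1.2 0.1 0.6
  endloop
 endfacet
 facet normal -0.867 0.165 0.471
  outer loop
   vertex 3.3 1.8 5.0
   vertex 4.1 4.0 5.7
   vertex 3.5 5.7 4.0
  endloop
 endfacet
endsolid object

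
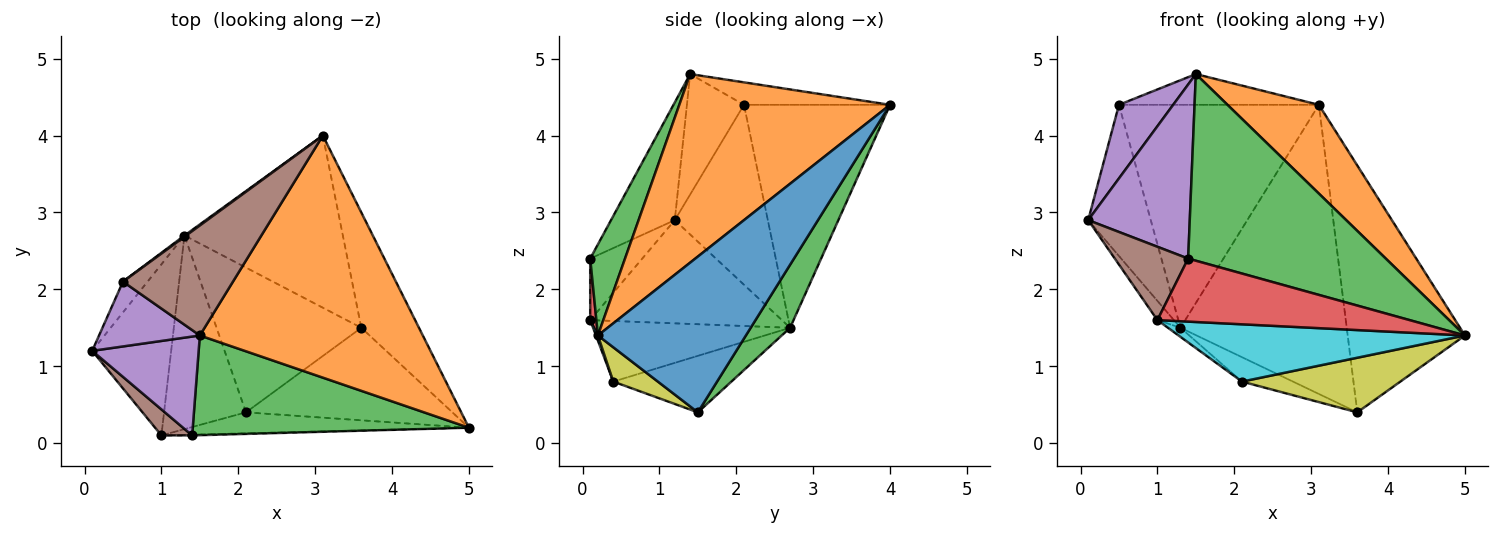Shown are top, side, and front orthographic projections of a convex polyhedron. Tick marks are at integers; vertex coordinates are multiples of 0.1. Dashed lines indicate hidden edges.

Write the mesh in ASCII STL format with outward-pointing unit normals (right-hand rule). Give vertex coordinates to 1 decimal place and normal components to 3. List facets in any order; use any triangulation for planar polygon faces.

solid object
 facet normal 0.753 0.596 -0.279
  outer loop
   vertex 3.6 1.5 0.4
   vertex 3.1 4.0 4.4
   vertex 5.0 0.2 1.4
  endloop
 endfacet
 facet normal 0.622 -0.270 0.735
  outer loop
   vertex 1.5 1.4 4.8
   vertex 5.0 0.2 1.4
   vertex 3.1 4.0 4.4
  endloop
 endfacet
 facet normal 0.200 0.842 -0.501
  outer loop
   vertex 1.3 2.7 1.5
   vertex 3.1 4.0 4.4
   vertex 3.6 1.5 0.4
  endloop
 endfacet
 facet normal -0.792 0.068 -0.606
  outer loop
   vertex 1.3 2.7 1.5
   vertex 1.0 0.1 1.6
   vertex 0.1 1.2 2.9
  endloop
 endfacet
 facet normal -0.620 -0.589 0.519
  outer loop
   vertex 0.5 2.1 4.4
   vertex 0.1 1.2 2.9
   vertex 1.5 1.4 4.8
  endloop
 endfacet
 facet normal -0.193 0.264 0.945
  outer loop
   vertex 0.5 2.1 4.4
   vertex 1.5 1.4 4.8
   vertex 3.1 4.0 4.4
  endloop
 endfacet
 facet normal -0.825 0.554 -0.113
  outer loop
   vertex 0.5 2.1 4.4
   vertex 1.3 2.7 1.5
   vertex 0.1 1.2 2.9
  endloop
 endfacet
 facet normal -0.590 0.807 0.004
  outer loop
   vertex 0.5 2.1 4.4
   vertex 3.1 4.0 4.4
   vertex 1.3 2.7 1.5
  endloop
 endfacet
 facet normal 0.142 -0.503 -0.852
  outer loop
   vertex 2.1 0.4 0.8
   vertex 3.6 1.5 0.4
   vertex 5.0 0.2 1.4
  endloop
 endfacet
 facet normal 0.006 -0.939 -0.344
  outer loop
   vertex 2.1 0.4 0.8
   vertex 5.0 0.2 1.4
   vertex 1.0 0.1 1.6
  endloop
 endfacet
 facet normal -0.359 0.155 -0.920
  outer loop
   vertex 2.1 0.4 0.8
   vertex 1.3 2.7 1.5
   vertex 3.6 1.5 0.4
  endloop
 endfacet
 facet normal -0.594 0.038 -0.803
  outer loop
   vertex 2.1 0.4 0.8
   vertex 1.0 0.1 1.6
   vertex 1.3 2.7 1.5
  endloop
 endfacet
 facet normal 0.154 -0.872 0.466
  outer loop
   vertex 1.4 0.1 2.4
   vertex 5.0 0.2 1.4
   vertex 1.5 1.4 4.8
  endloop
 endfacet
 facet normal 0.024 -1.000 -0.012
  outer loop
   vertex 1.4 0.1 2.4
   vertex 1.0 0.1 1.6
   vertex 5.0 0.2 1.4
  endloop
 endfacet
 facet normal -0.479 -0.763 0.433
  outer loop
   vertex 1.4 0.1 2.4
   vertex 1.5 1.4 4.8
   vertex 0.1 1.2 2.9
  endloop
 endfacet
 facet normal -0.556 -0.783 0.278
  outer loop
   vertex 1.4 0.1 2.4
   vertex 0.1 1.2 2.9
   vertex 1.0 0.1 1.6
  endloop
 endfacet
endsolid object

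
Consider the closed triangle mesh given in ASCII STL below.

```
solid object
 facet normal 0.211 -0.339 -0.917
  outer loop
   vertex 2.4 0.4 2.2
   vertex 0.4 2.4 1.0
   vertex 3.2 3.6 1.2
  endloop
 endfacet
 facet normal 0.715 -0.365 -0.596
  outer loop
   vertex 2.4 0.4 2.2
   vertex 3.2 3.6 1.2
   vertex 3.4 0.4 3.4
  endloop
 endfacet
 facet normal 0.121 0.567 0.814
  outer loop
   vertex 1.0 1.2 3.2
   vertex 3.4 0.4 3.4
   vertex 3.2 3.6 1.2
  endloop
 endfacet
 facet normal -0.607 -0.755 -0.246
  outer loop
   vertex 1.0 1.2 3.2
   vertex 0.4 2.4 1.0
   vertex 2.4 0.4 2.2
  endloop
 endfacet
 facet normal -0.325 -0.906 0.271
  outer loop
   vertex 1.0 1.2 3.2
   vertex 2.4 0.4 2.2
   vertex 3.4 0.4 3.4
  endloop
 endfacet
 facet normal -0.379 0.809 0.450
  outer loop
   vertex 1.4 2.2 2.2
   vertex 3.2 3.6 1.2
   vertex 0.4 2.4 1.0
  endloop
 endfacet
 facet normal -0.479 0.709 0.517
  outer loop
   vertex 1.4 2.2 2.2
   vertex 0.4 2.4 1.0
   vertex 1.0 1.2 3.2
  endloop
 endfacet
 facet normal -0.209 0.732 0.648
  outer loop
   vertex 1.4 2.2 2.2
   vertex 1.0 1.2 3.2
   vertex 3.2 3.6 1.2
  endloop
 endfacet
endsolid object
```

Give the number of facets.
8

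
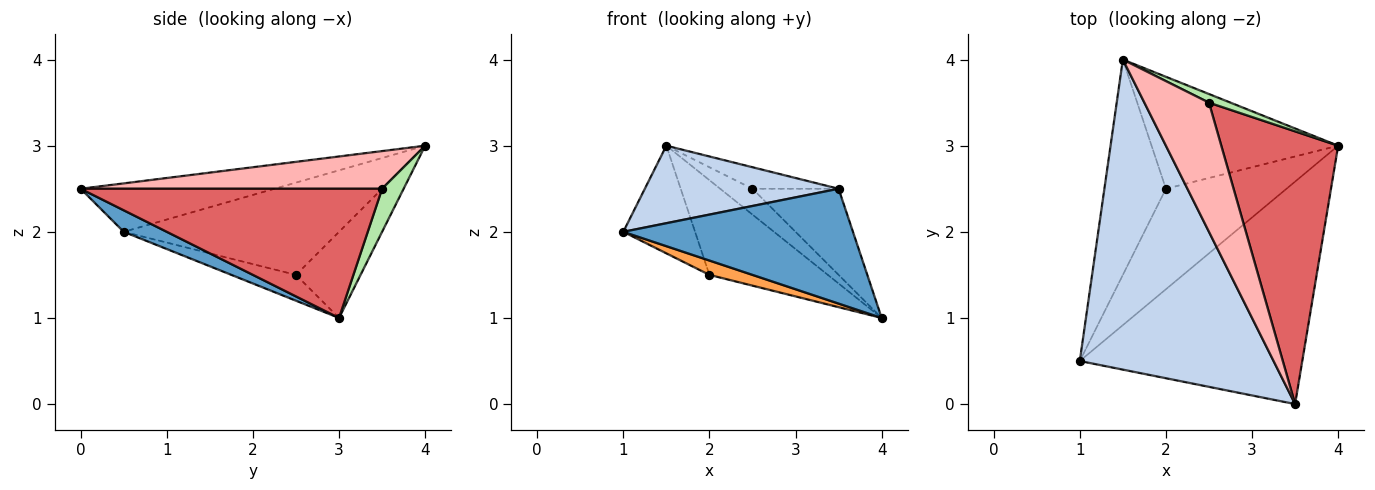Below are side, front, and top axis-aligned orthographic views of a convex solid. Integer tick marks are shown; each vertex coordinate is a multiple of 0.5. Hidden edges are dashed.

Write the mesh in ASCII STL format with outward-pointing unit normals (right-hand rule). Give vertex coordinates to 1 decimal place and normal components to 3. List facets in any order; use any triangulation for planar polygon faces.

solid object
 facet normal 0.086 -0.457 -0.885
  outer loop
   vertex 3.5 0.0 2.5
   vertex 1.0 0.5 2.0
   vertex 4.0 3.0 1.0
  endloop
 endfacet
 facet normal -0.236 -0.236 0.943
  outer loop
   vertex 3.5 0.0 2.5
   vertex 1.5 4.0 3.0
   vertex 1.0 0.5 2.0
  endloop
 endfacet
 facet normal -0.208 -0.138 -0.968
  outer loop
   vertex 2.0 2.5 1.5
   vertex 4.0 3.0 1.0
   vertex 1.0 0.5 2.0
  endloop
 endfacet
 facet normal -0.802 0.267 -0.535
  outer loop
   vertex 2.0 2.5 1.5
   vertex 1.0 0.5 2.0
   vertex 1.5 4.0 3.0
  endloop
 endfacet
 facet normal -0.332 0.609 -0.720
  outer loop
   vertex 2.0 2.5 1.5
   vertex 1.5 4.0 3.0
   vertex 4.0 3.0 1.0
  endloop
 endfacet
 facet normal 0.535 0.802 0.267
  outer loop
   vertex 2.5 3.5 2.5
   vertex 4.0 3.0 1.0
   vertex 1.5 4.0 3.0
  endloop
 endfacet
 facet normal 0.725 0.207 0.656
  outer loop
   vertex 2.5 3.5 2.5
   vertex 3.5 0.0 2.5
   vertex 4.0 3.0 1.0
  endloop
 endfacet
 facet normal 0.499 0.142 0.855
  outer loop
   vertex 2.5 3.5 2.5
   vertex 1.5 4.0 3.0
   vertex 3.5 0.0 2.5
  endloop
 endfacet
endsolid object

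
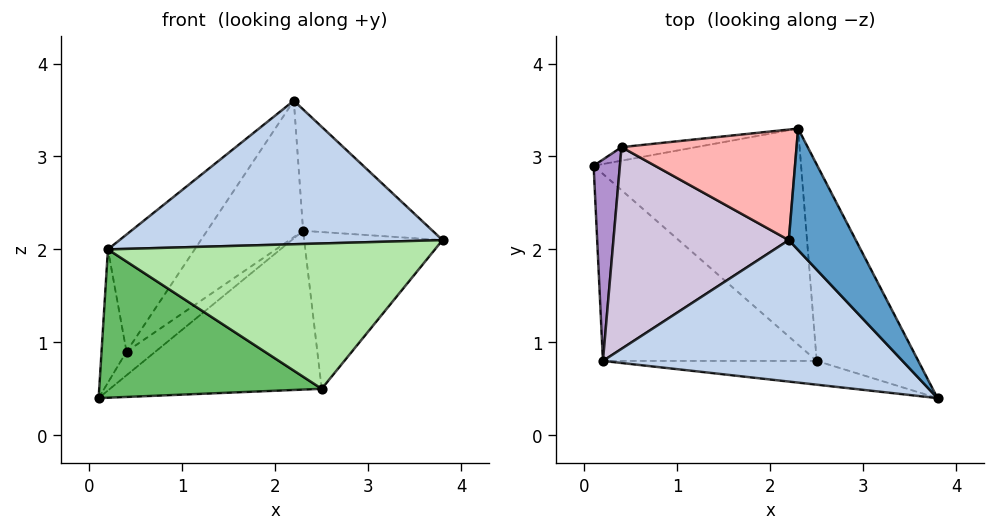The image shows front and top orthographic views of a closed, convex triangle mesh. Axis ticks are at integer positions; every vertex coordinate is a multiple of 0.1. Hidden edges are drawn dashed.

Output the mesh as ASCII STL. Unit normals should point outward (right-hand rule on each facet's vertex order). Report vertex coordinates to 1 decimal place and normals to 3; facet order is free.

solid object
 facet normal 0.816 0.408 0.408
  outer loop
   vertex 2.2 2.1 3.6
   vertex 3.8 0.4 2.1
   vertex 2.3 3.3 2.2
  endloop
 endfacet
 facet normal -0.098 -0.709 0.699
  outer loop
   vertex 0.2 0.8 2.0
   vertex 3.8 0.4 2.1
   vertex 2.2 2.1 3.6
  endloop
 endfacet
 facet normal 0.483 0.518 -0.706
  outer loop
   vertex 2.5 0.8 0.5
   vertex 0.1 2.9 0.4
   vertex 2.3 3.3 2.2
  endloop
 endfacet
 facet normal 0.756 0.409 -0.512
  outer loop
   vertex 2.5 0.8 0.5
   vertex 2.3 3.3 2.2
   vertex 3.8 0.4 2.1
  endloop
 endfacet
 facet normal -0.455 -0.553 -0.698
  outer loop
   vertex 2.5 0.8 0.5
   vertex 0.2 0.8 2.0
   vertex 0.1 2.9 0.4
  endloop
 endfacet
 facet normal -0.105 -0.981 -0.160
  outer loop
   vertex 2.5 0.8 0.5
   vertex 3.8 0.4 2.1
   vertex 0.2 0.8 2.0
  endloop
 endfacet
 facet normal 0.241 0.843 -0.482
  outer loop
   vertex 0.4 3.1 0.9
   vertex 2.3 3.3 2.2
   vertex 0.1 2.9 0.4
  endloop
 endfacet
 facet normal -0.456 0.692 0.560
  outer loop
   vertex 0.4 3.1 0.9
   vertex 2.2 2.1 3.6
   vertex 2.3 3.3 2.2
  endloop
 endfacet
 facet normal -0.869 0.273 0.412
  outer loop
   vertex 0.4 3.1 0.9
   vertex 0.1 2.9 0.4
   vertex 0.2 0.8 2.0
  endloop
 endfacet
 facet normal -0.713 0.352 0.606
  outer loop
   vertex 0.4 3.1 0.9
   vertex 0.2 0.8 2.0
   vertex 2.2 2.1 3.6
  endloop
 endfacet
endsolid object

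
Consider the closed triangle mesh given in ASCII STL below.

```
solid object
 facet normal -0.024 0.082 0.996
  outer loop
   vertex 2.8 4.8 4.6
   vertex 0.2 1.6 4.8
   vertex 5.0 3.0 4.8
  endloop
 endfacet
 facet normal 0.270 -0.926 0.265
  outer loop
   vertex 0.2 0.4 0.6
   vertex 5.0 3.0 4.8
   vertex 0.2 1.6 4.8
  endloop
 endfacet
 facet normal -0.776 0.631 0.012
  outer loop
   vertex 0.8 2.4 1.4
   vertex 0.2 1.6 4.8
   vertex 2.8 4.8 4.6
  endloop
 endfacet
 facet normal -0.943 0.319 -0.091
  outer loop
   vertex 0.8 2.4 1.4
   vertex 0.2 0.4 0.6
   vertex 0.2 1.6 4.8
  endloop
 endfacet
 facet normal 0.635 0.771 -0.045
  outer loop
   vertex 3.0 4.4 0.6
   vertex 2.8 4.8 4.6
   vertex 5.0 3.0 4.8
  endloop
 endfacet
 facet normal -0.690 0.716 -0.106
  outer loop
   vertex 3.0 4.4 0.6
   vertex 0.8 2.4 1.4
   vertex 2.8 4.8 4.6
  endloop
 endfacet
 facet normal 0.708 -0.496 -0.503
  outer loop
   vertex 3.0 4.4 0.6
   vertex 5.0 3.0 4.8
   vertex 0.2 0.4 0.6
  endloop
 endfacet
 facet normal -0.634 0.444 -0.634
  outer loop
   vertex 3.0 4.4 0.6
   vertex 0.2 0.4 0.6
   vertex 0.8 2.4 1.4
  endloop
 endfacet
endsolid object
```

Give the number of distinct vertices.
6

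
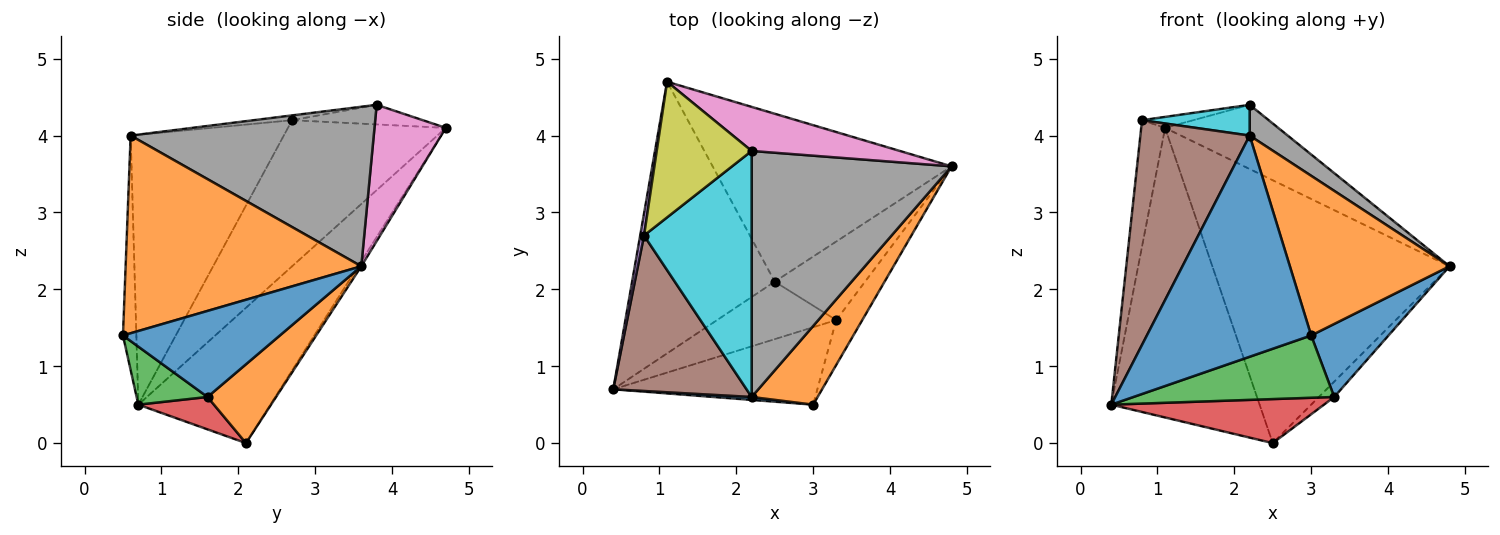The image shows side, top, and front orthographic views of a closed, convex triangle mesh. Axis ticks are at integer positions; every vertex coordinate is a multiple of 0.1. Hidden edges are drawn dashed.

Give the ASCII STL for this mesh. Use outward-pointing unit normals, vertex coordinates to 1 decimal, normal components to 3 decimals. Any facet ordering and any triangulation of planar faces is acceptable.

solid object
 facet normal -0.081 -0.997 0.013
  outer loop
   vertex 2.2 0.6 4.0
   vertex 0.4 0.7 0.5
   vertex 3.0 0.5 1.4
  endloop
 endfacet
 facet normal 0.798 -0.541 0.266
  outer loop
   vertex 2.2 0.6 4.0
   vertex 3.0 0.5 1.4
   vertex 4.8 3.6 2.3
  endloop
 endfacet
 facet normal -0.544 0.612 -0.574
  outer loop
   vertex 2.5 2.1 0.0
   vertex 0.4 0.7 0.5
   vertex 1.1 4.7 4.1
  endloop
 endfacet
 facet normal -0.011 0.843 -0.538
  outer loop
   vertex 2.5 2.1 0.0
   vertex 1.1 4.7 4.1
   vertex 4.8 3.6 2.3
  endloop
 endfacet
 facet normal -0.988 0.150 0.026
  outer loop
   vertex 0.8 2.7 4.2
   vertex 1.1 4.7 4.1
   vertex 0.4 0.7 0.5
  endloop
 endfacet
 facet normal -0.755 -0.539 0.373
  outer loop
   vertex 0.8 2.7 4.2
   vertex 0.4 0.7 0.5
   vertex 2.2 0.6 4.0
  endloop
 endfacet
 facet normal 0.462 0.731 0.502
  outer loop
   vertex 2.2 3.8 4.4
   vertex 4.8 3.6 2.3
   vertex 1.1 4.7 4.1
  endloop
 endfacet
 facet normal 0.621 -0.097 0.778
  outer loop
   vertex 2.2 3.8 4.4
   vertex 2.2 0.6 4.0
   vertex 4.8 3.6 2.3
  endloop
 endfacet
 facet normal -0.202 0.079 0.976
  outer loop
   vertex 2.2 3.8 4.4
   vertex 1.1 4.7 4.1
   vertex 0.8 2.7 4.2
  endloop
 endfacet
 facet normal -0.044 -0.124 0.991
  outer loop
   vertex 2.2 3.8 4.4
   vertex 0.8 2.7 4.2
   vertex 2.2 0.6 4.0
  endloop
 endfacet
 facet normal 0.866 -0.427 -0.262
  outer loop
   vertex 3.3 1.6 0.6
   vertex 4.8 3.6 2.3
   vertex 3.0 0.5 1.4
  endloop
 endfacet
 facet normal 0.650 0.146 -0.746
  outer loop
   vertex 3.3 1.6 0.6
   vertex 2.5 2.1 0.0
   vertex 4.8 3.6 2.3
  endloop
 endfacet
 facet normal 0.216 -0.612 -0.761
  outer loop
   vertex 3.3 1.6 0.6
   vertex 3.0 0.5 1.4
   vertex 0.4 0.7 0.5
  endloop
 endfacet
 facet normal 0.211 -0.594 -0.776
  outer loop
   vertex 3.3 1.6 0.6
   vertex 0.4 0.7 0.5
   vertex 2.5 2.1 0.0
  endloop
 endfacet
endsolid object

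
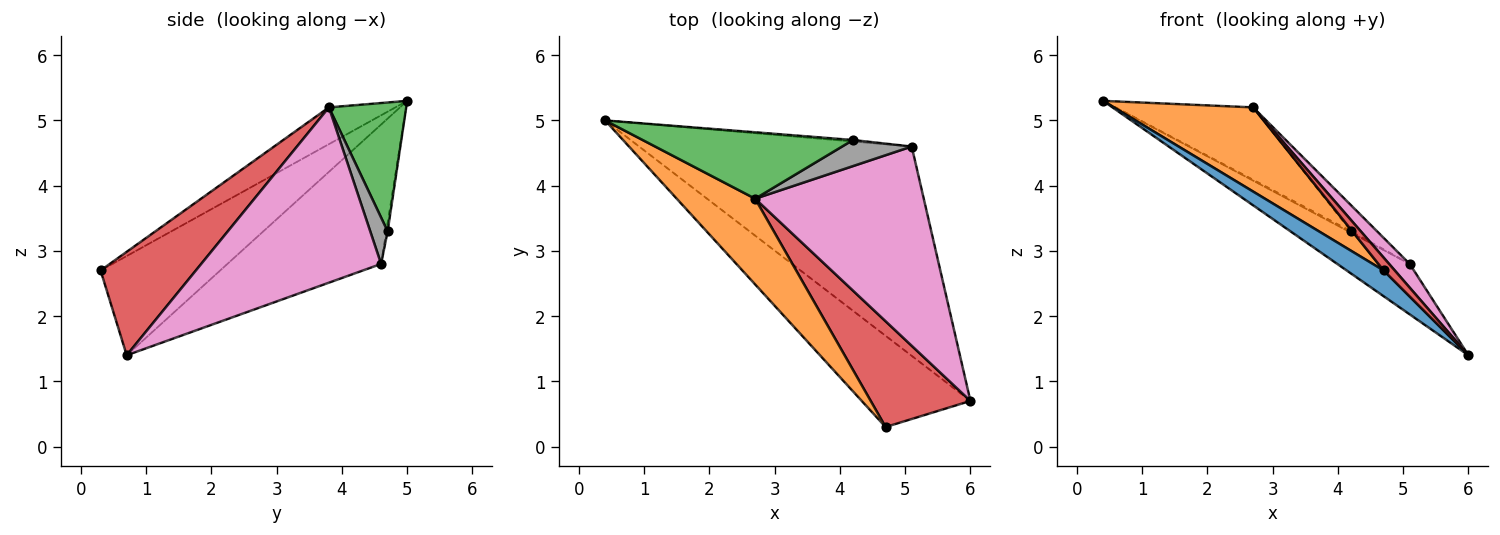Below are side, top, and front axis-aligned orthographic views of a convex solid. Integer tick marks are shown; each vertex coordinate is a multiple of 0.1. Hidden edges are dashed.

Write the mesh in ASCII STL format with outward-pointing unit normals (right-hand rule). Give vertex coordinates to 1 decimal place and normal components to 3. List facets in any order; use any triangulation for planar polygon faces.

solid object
 facet normal -0.660 -0.204 -0.723
  outer loop
   vertex 4.7 0.3 2.7
   vertex 0.4 5.0 5.3
   vertex 6.0 0.7 1.4
  endloop
 endfacet
 facet normal -0.317 -0.665 0.677
  outer loop
   vertex 2.7 3.8 5.2
   vertex 0.4 5.0 5.3
   vertex 4.7 0.3 2.7
  endloop
 endfacet
 facet normal 0.382 0.681 0.625
  outer loop
   vertex 2.7 3.8 5.2
   vertex 4.2 4.7 3.3
   vertex 0.4 5.0 5.3
  endloop
 endfacet
 facet normal 0.717 -0.084 0.692
  outer loop
   vertex 2.7 3.8 5.2
   vertex 4.7 0.3 2.7
   vertex 6.0 0.7 1.4
  endloop
 endfacet
 facet normal -0.445 0.210 -0.871
  outer loop
   vertex 5.1 4.6 2.8
   vertex 6.0 0.7 1.4
   vertex 0.4 5.0 5.3
  endloop
 endfacet
 facet normal -0.319 0.638 -0.701
  outer loop
   vertex 5.1 4.6 2.8
   vertex 0.4 5.0 5.3
   vertex 4.2 4.7 3.3
  endloop
 endfacet
 facet normal 0.718 -0.082 0.691
  outer loop
   vertex 5.1 4.6 2.8
   vertex 2.7 3.8 5.2
   vertex 6.0 0.7 1.4
  endloop
 endfacet
 facet normal 0.426 0.640 0.640
  outer loop
   vertex 5.1 4.6 2.8
   vertex 4.2 4.7 3.3
   vertex 2.7 3.8 5.2
  endloop
 endfacet
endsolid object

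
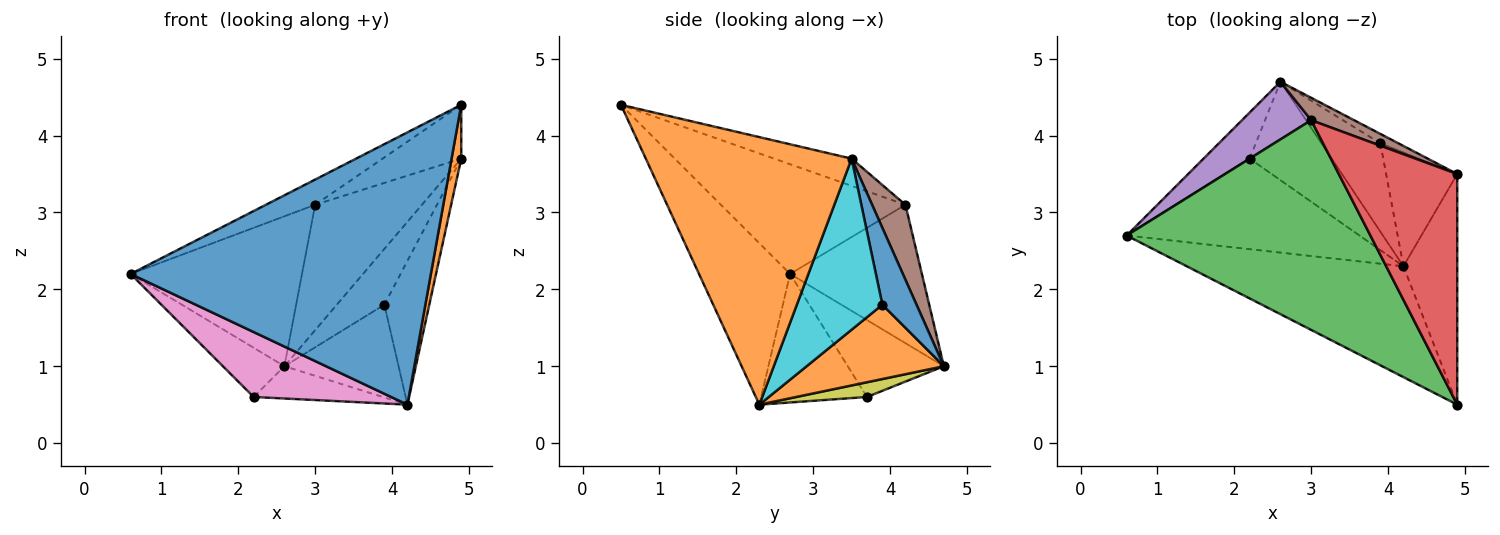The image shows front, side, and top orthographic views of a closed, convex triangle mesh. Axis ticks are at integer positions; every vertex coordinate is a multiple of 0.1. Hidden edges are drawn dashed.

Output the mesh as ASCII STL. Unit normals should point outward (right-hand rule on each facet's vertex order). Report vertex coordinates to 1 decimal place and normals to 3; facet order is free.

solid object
 facet normal -0.270 -0.892 -0.363
  outer loop
   vertex 4.2 2.3 0.5
   vertex 4.9 0.5 4.4
   vertex 0.6 2.7 2.2
  endloop
 endfacet
 facet normal 0.979 -0.046 -0.197
  outer loop
   vertex 4.2 2.3 0.5
   vertex 4.9 3.5 3.7
   vertex 4.9 0.5 4.4
  endloop
 endfacet
 facet normal -0.408 0.109 0.906
  outer loop
   vertex 3.0 4.2 3.1
   vertex 0.6 2.7 2.2
   vertex 4.9 0.5 4.4
  endloop
 endfacet
 facet normal -0.218 0.222 0.950
  outer loop
   vertex 3.0 4.2 3.1
   vertex 4.9 0.5 4.4
   vertex 4.9 3.5 3.7
  endloop
 endfacet
 facet normal -0.583 0.758 0.292
  outer loop
   vertex 3.0 4.2 3.1
   vertex 2.6 4.7 1.0
   vertex 0.6 2.7 2.2
  endloop
 endfacet
 facet normal 0.294 0.941 0.168
  outer loop
   vertex 3.0 4.2 3.1
   vertex 4.9 3.5 3.7
   vertex 2.6 4.7 1.0
  endloop
 endfacet
 facet normal -0.409 -0.532 -0.742
  outer loop
   vertex 2.2 3.7 0.6
   vertex 4.2 2.3 0.5
   vertex 0.6 2.7 2.2
  endloop
 endfacet
 facet normal -0.752 0.481 -0.451
  outer loop
   vertex 2.2 3.7 0.6
   vertex 0.6 2.7 2.2
   vertex 2.6 4.7 1.0
  endloop
 endfacet
 facet normal 0.168 0.307 -0.937
  outer loop
   vertex 2.2 3.7 0.6
   vertex 2.6 4.7 1.0
   vertex 4.2 2.3 0.5
  endloop
 endfacet
 facet normal 0.831 0.436 -0.345
  outer loop
   vertex 3.9 3.9 1.8
   vertex 4.9 3.5 3.7
   vertex 4.2 2.3 0.5
  endloop
 endfacet
 facet normal 0.578 0.805 -0.135
  outer loop
   vertex 3.9 3.9 1.8
   vertex 2.6 4.7 1.0
   vertex 4.9 3.5 3.7
  endloop
 endfacet
 facet normal 0.656 0.546 -0.521
  outer loop
   vertex 3.9 3.9 1.8
   vertex 4.2 2.3 0.5
   vertex 2.6 4.7 1.0
  endloop
 endfacet
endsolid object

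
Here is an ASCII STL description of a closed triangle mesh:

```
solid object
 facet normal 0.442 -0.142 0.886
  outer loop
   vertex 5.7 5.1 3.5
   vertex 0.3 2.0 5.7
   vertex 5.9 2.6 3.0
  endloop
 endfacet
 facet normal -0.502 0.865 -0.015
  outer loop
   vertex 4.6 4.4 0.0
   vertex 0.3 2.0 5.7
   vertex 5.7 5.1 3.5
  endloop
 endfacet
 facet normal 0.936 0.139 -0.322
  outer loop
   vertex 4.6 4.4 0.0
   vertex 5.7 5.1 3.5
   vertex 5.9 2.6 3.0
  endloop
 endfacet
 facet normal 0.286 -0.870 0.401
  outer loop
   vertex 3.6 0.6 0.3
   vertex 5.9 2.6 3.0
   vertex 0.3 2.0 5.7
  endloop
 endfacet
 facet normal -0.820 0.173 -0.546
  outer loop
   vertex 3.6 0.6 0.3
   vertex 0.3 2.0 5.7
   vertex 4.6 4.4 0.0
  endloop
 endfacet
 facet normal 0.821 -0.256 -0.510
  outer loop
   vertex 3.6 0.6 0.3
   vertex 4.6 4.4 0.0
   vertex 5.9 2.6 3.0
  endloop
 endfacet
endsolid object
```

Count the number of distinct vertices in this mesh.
5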